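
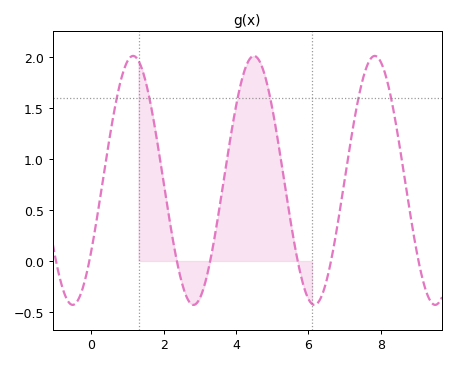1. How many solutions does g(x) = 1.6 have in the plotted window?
6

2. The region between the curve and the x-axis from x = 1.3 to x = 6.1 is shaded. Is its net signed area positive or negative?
positive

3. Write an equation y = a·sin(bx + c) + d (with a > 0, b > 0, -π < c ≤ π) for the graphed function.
y = 1.22sin(1.88x - 0.592) + 0.79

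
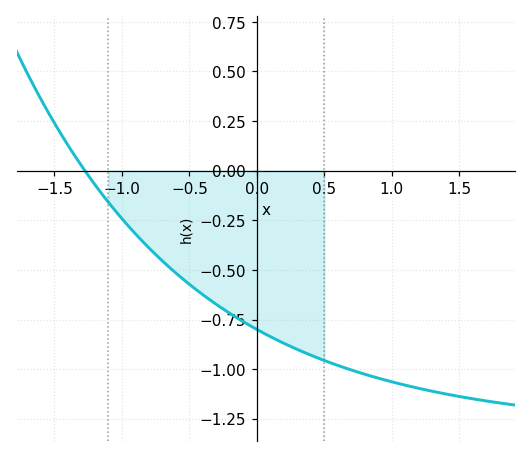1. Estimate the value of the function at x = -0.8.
-0.389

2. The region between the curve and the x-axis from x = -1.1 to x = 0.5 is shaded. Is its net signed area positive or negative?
negative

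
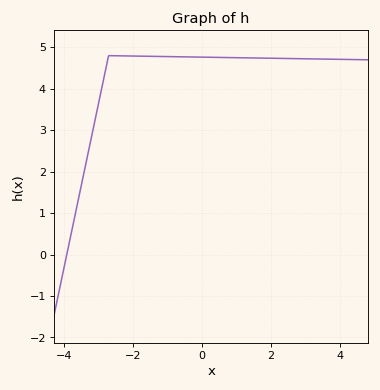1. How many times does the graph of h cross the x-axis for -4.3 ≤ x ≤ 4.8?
1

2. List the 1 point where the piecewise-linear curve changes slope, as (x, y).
(-2.7, 4.8)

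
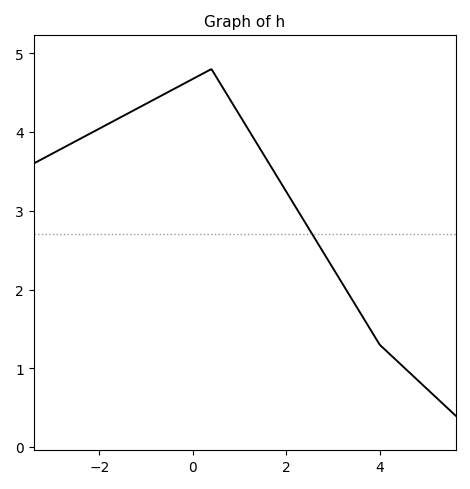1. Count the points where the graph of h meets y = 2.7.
1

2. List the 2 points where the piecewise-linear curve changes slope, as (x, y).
(0.4, 4.8); (4, 1.3)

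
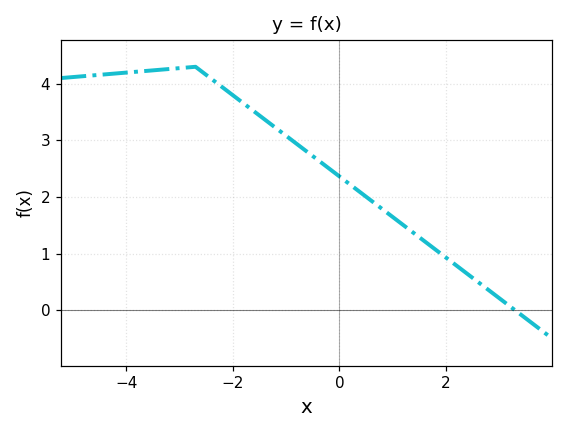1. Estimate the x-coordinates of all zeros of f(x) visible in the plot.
3.3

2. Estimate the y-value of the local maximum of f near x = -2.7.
4.3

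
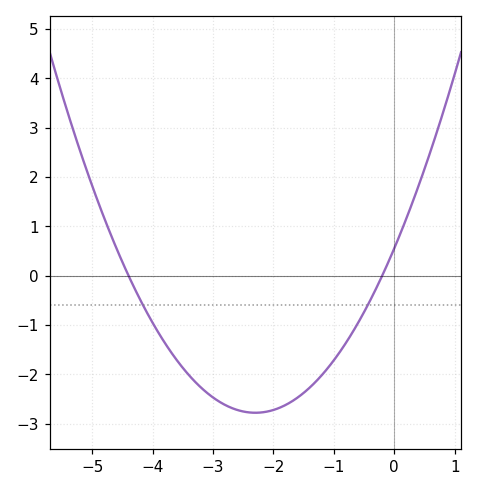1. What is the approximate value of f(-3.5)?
-1.87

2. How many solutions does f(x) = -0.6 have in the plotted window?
2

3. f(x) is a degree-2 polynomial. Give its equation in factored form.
y = 0.63(x + 4.4)(x + 0.2)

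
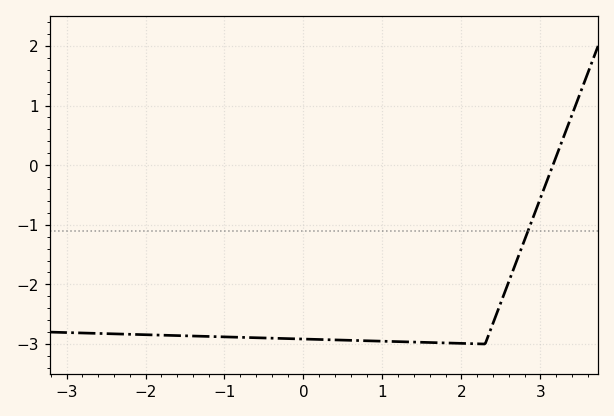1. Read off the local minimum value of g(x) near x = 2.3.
-3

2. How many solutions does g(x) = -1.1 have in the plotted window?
1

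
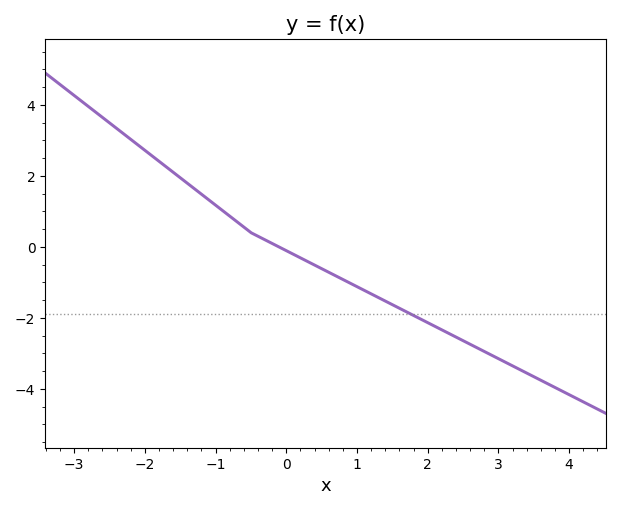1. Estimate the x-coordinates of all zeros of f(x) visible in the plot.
-0.2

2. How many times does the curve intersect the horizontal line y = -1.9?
1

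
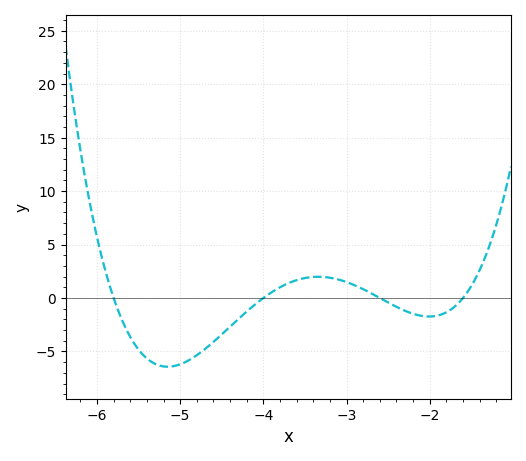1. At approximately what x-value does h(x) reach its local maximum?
-3.3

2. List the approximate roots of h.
-5.8, -4, -2.6, -1.6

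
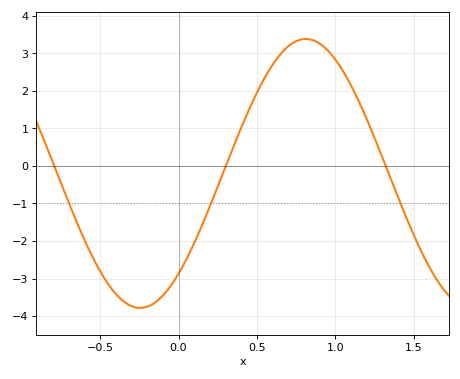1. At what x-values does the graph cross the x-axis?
-0.8, 0.3, 1.3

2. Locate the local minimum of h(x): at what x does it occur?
-0.25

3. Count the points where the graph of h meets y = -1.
3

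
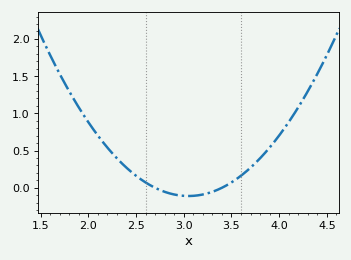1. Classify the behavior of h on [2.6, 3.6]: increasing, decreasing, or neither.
neither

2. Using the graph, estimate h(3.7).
0.25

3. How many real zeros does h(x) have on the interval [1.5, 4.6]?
2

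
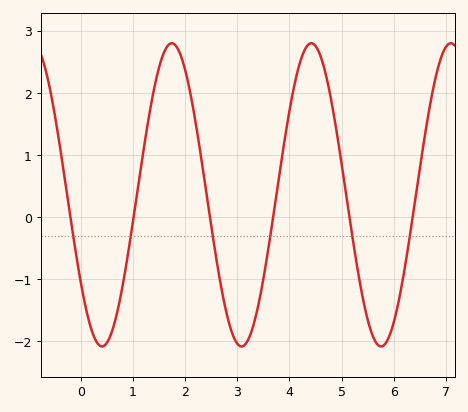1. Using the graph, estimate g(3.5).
-0.994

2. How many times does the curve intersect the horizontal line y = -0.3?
6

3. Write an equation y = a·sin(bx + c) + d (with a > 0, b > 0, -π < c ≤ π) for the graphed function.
y = 2.44sin(2.35x - 2.53) + 0.36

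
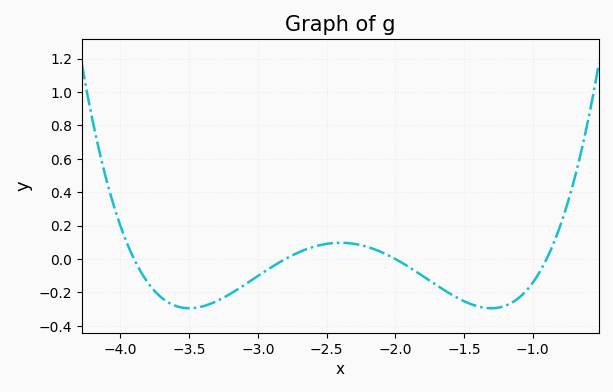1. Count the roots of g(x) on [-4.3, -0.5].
4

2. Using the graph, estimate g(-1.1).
-0.231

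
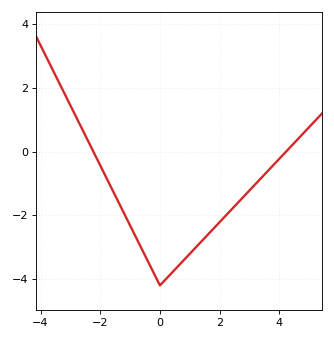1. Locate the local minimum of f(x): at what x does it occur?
0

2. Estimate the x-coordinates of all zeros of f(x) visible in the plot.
-2.2, 4.2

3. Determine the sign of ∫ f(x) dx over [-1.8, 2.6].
negative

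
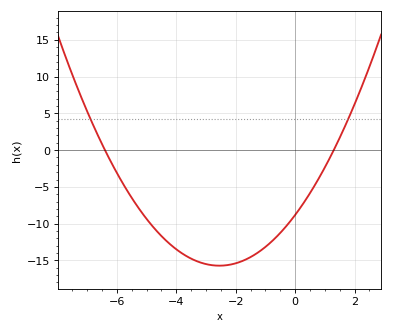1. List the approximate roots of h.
-6.4, 1.4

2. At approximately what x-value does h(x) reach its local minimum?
-2.6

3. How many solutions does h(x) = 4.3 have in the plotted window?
2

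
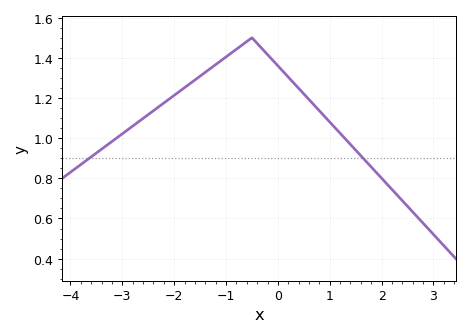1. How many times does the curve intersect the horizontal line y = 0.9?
2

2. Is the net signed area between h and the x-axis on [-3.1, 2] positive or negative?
positive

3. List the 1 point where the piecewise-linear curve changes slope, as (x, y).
(-0.5, 1.5)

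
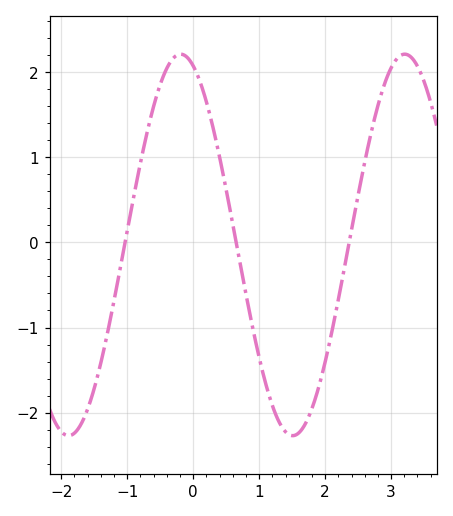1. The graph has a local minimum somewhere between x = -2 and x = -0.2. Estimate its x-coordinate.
-1.9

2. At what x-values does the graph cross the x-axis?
-1, 0.7, 2.4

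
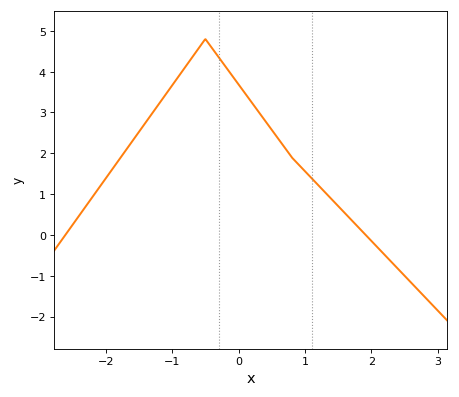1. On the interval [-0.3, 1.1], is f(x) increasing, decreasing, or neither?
decreasing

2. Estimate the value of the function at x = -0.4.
4.58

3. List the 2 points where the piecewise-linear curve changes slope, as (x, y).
(-0.5, 4.8); (0.8, 1.9)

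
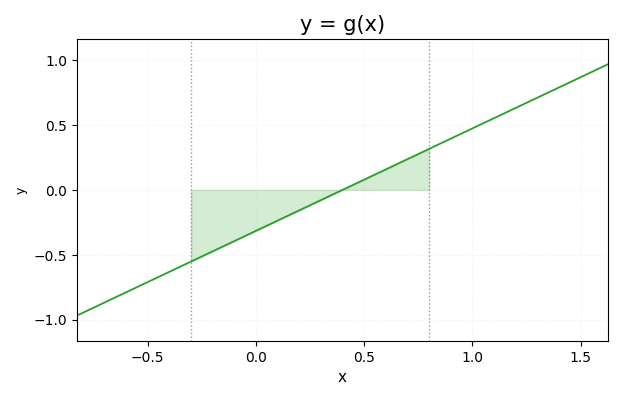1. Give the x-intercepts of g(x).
0.4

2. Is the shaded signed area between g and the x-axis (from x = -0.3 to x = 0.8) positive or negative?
negative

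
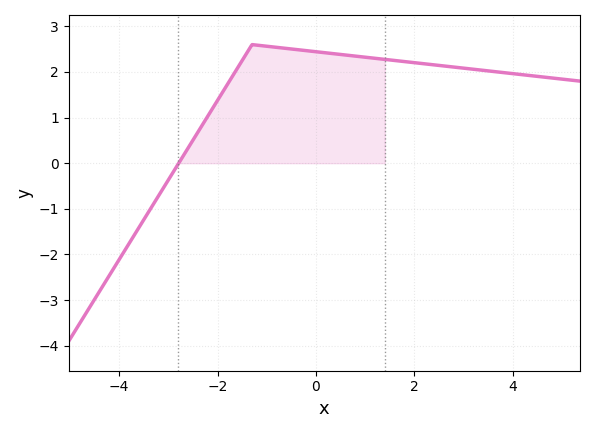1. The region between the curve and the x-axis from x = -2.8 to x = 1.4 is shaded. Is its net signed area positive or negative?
positive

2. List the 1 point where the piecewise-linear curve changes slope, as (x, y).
(-1.3, 2.6)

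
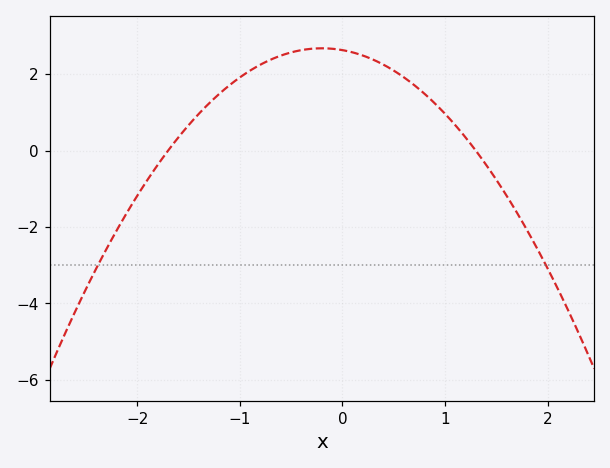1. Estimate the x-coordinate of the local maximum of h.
-0.2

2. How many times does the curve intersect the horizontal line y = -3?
2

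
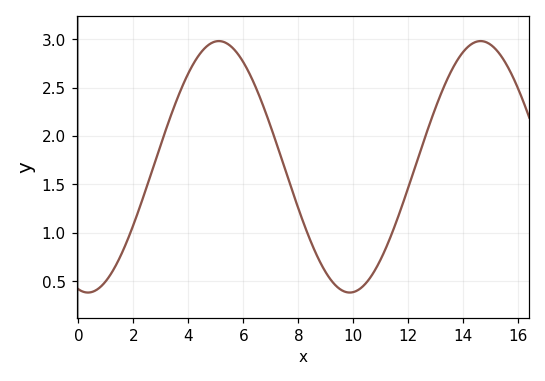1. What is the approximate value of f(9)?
0.588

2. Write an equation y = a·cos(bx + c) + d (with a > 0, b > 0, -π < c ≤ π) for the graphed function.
y = 1.3cos(0.66x + 2.91) + 1.68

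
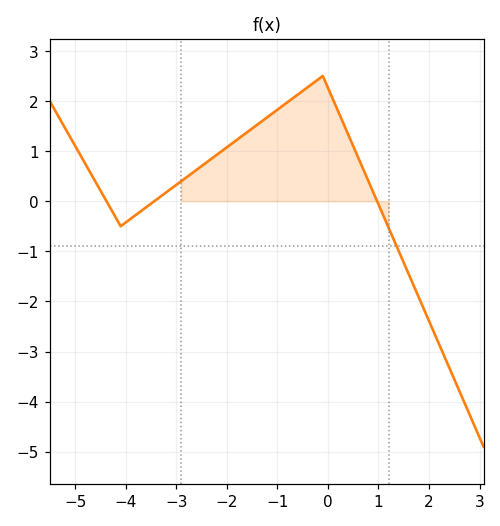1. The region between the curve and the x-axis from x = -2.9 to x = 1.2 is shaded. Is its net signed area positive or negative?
positive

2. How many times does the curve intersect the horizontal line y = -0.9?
1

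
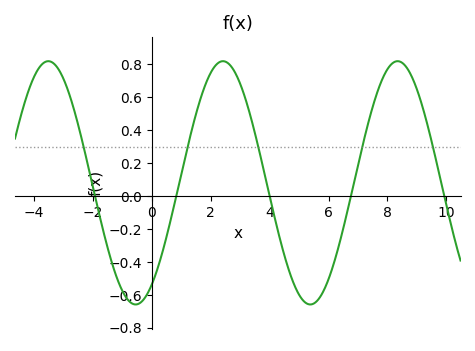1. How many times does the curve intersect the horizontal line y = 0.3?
5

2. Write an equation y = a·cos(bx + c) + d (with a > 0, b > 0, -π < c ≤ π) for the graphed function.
y = 0.74cos(1.06x - 2.56) + 0.08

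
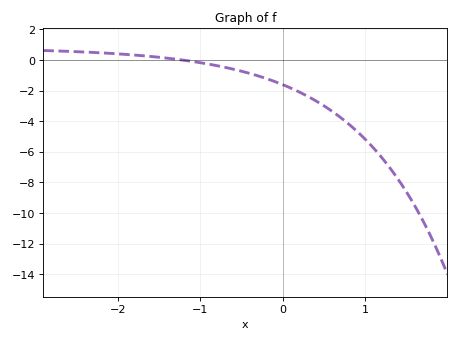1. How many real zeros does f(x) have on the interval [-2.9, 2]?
1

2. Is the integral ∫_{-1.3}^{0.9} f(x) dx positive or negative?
negative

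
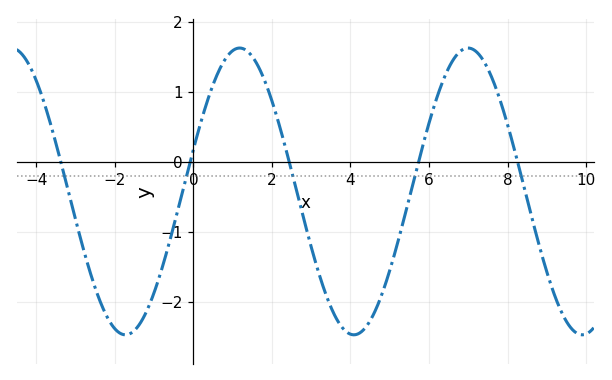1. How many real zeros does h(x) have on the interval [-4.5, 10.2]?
5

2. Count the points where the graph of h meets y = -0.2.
5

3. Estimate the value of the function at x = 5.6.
-0.3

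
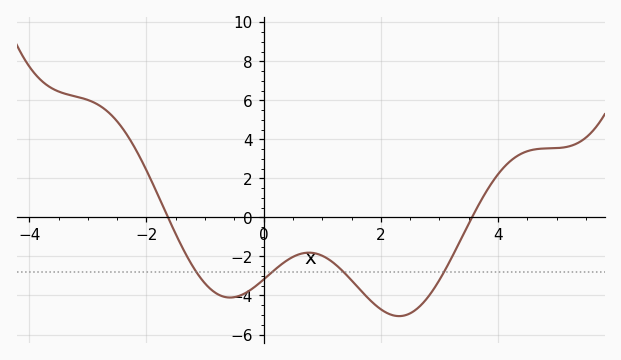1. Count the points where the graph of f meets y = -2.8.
4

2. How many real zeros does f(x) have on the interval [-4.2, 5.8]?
2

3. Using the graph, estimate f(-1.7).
0.461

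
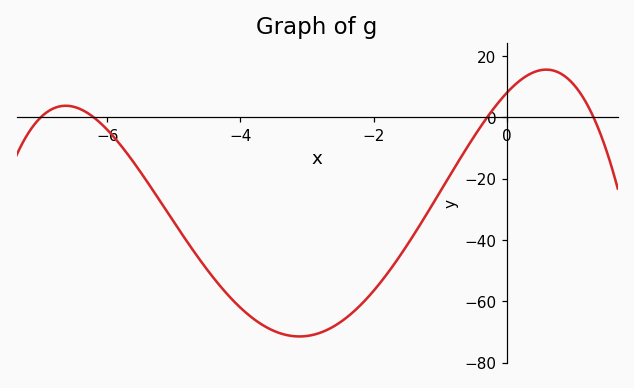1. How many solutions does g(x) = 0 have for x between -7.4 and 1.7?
4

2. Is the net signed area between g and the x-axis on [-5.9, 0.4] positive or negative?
negative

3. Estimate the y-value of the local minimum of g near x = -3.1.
-72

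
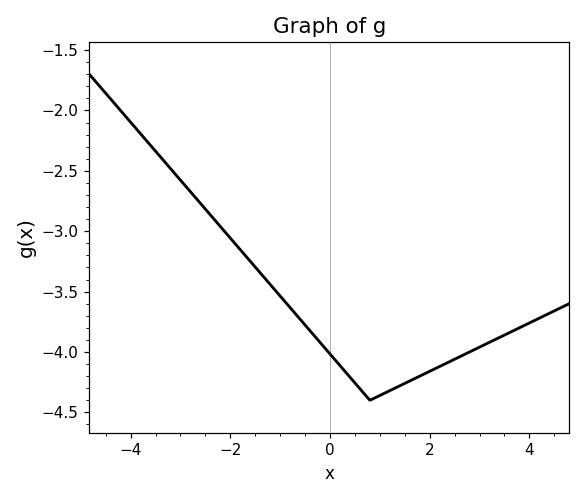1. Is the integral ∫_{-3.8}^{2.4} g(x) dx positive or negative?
negative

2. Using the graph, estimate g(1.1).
-4.35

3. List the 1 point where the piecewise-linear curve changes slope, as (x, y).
(0.8, -4.4)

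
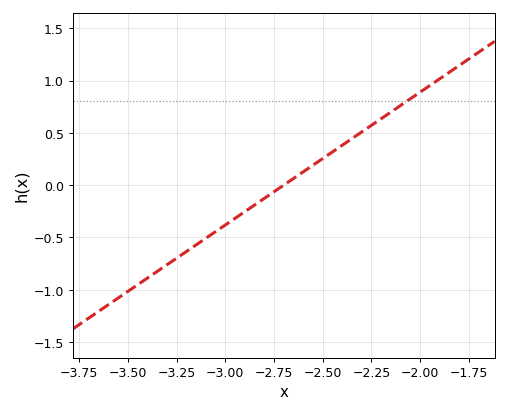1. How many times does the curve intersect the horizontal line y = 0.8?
1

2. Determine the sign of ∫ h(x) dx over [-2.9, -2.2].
positive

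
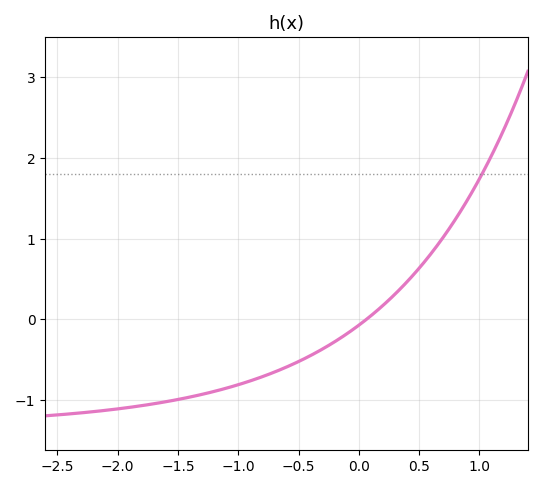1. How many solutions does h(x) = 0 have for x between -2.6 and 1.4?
1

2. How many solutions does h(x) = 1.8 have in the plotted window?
1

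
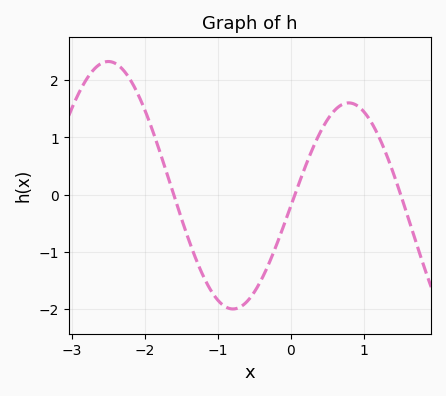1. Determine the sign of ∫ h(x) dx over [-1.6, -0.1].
negative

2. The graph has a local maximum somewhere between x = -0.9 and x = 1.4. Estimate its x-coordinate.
0.793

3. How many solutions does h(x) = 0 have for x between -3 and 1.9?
3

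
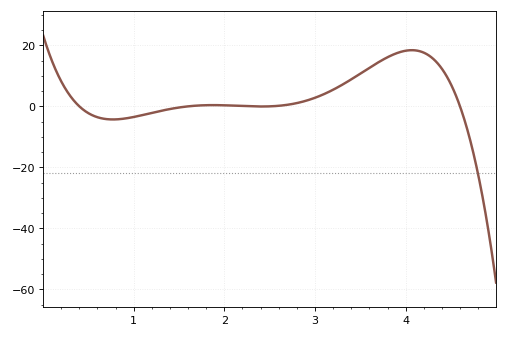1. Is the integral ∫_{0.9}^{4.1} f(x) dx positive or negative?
positive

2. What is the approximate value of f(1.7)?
0.25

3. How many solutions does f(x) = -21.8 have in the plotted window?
1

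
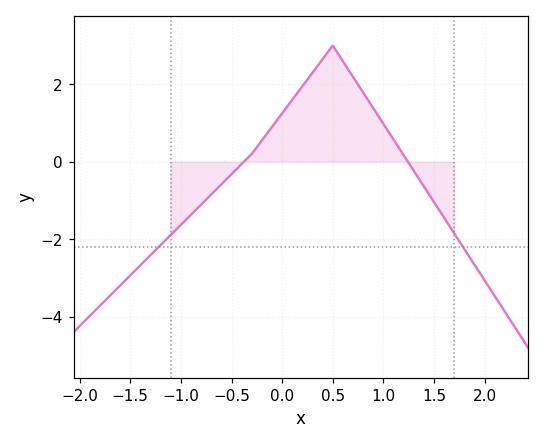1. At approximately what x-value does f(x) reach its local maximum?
0.499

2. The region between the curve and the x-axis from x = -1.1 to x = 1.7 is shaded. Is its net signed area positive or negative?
positive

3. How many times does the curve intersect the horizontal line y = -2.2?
2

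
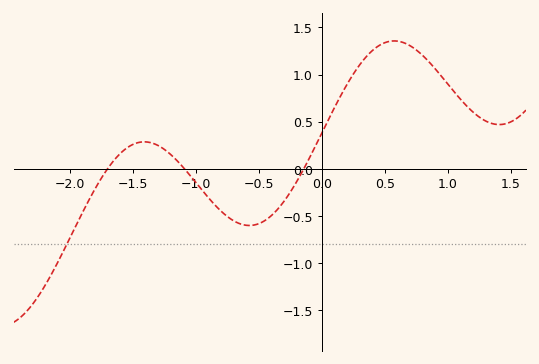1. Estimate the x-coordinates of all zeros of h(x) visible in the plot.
-1.7, -1.1, -0.1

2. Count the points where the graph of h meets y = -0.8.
1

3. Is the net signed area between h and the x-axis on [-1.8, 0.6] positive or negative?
positive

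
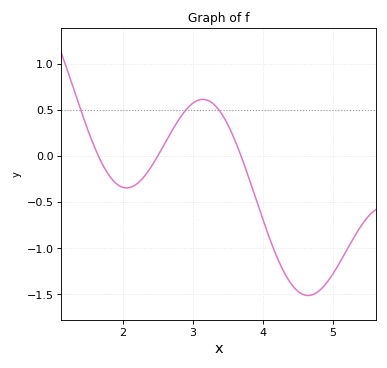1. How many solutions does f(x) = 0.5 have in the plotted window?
3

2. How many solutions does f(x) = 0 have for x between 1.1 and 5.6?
3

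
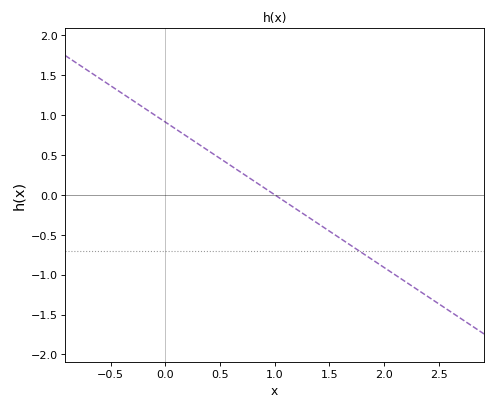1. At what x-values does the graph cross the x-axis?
1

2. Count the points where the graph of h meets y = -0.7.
1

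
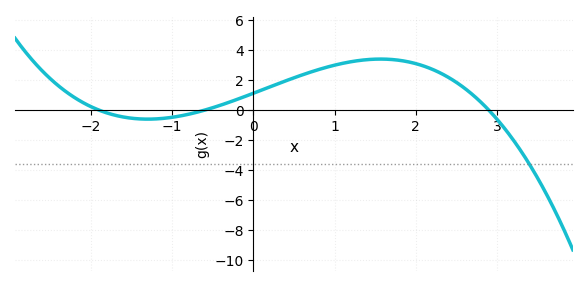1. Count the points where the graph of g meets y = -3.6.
1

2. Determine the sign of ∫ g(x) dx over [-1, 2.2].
positive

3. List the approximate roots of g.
-1.9, -0.6, 2.9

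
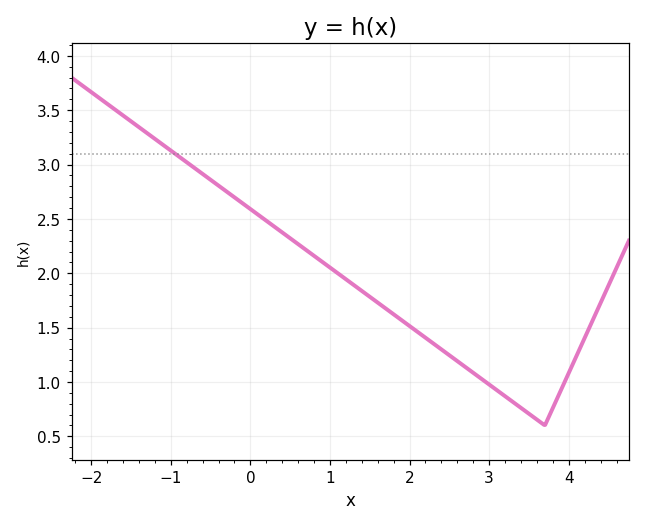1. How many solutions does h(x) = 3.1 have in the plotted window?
1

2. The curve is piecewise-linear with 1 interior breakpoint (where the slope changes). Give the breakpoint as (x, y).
(3.7, 0.6)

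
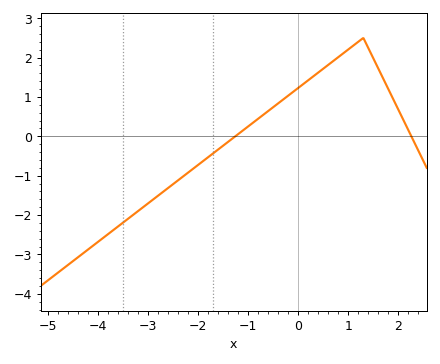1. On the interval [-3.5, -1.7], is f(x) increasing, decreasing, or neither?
increasing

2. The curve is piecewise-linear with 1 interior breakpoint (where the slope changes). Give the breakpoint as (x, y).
(1.3, 2.5)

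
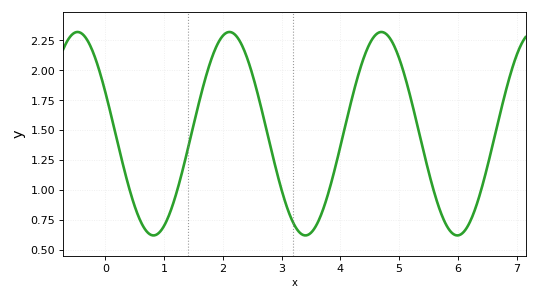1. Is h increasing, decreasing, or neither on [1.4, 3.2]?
neither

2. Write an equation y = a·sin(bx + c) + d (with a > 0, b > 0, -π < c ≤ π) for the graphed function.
y = 0.85sin(2.43x + 2.72) + 1.47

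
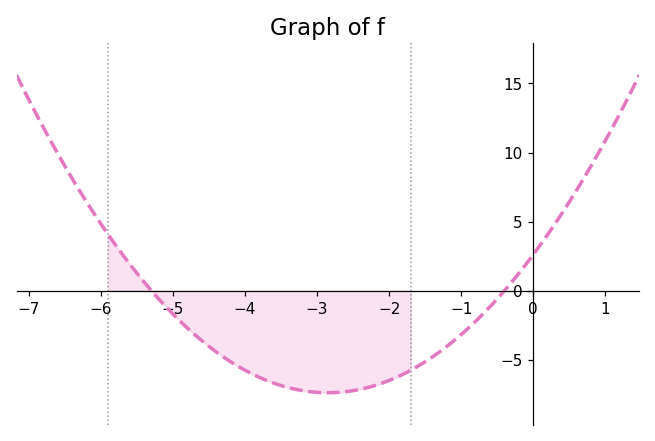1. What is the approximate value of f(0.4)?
5.5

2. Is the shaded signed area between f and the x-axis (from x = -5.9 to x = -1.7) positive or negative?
negative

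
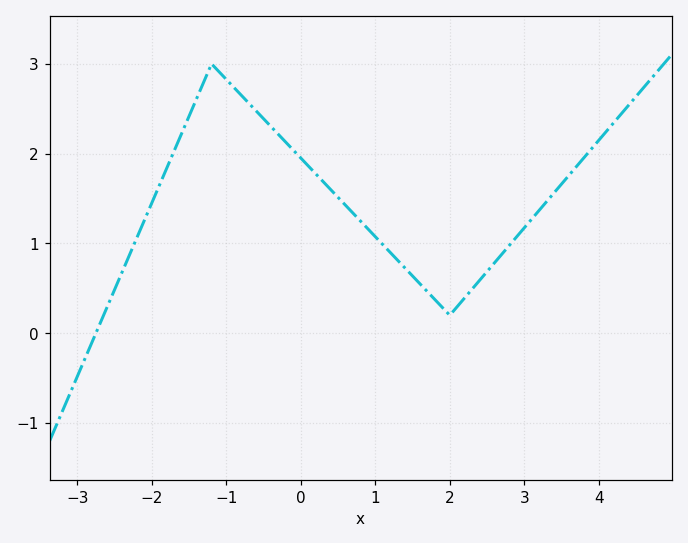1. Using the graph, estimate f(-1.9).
1.65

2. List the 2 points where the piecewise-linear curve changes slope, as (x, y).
(-1.2, 3); (2, 0.2)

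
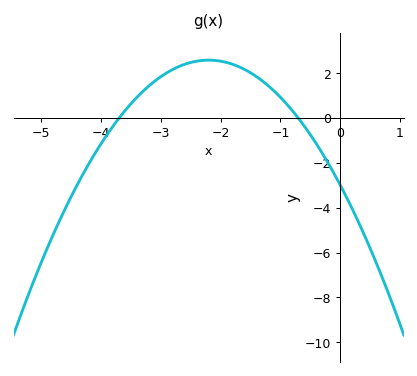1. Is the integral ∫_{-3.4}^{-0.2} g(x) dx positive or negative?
positive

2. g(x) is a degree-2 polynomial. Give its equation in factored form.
y = -1.15(x + 3.7)(x + 0.7)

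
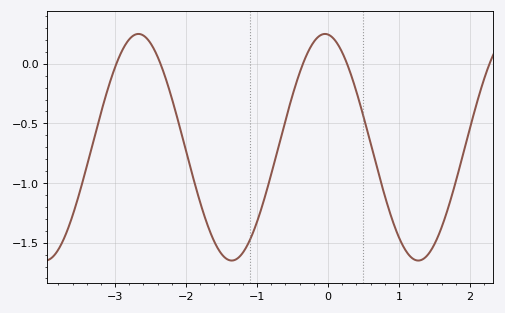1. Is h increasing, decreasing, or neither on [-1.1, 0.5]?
neither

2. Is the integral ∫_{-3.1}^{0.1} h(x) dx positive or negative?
negative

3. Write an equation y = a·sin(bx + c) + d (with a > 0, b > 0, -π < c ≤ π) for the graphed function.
y = 0.95sin(2.4x + 1.7) - 0.7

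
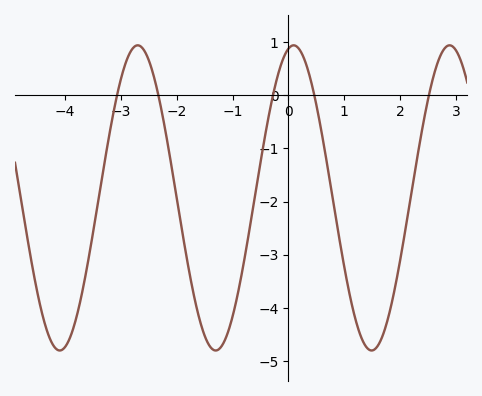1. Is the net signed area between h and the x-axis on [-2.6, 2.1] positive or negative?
negative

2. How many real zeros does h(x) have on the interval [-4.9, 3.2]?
5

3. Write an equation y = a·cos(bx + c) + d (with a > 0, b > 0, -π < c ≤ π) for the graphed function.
y = 2.87cos(2.25x - 0.21) - 1.93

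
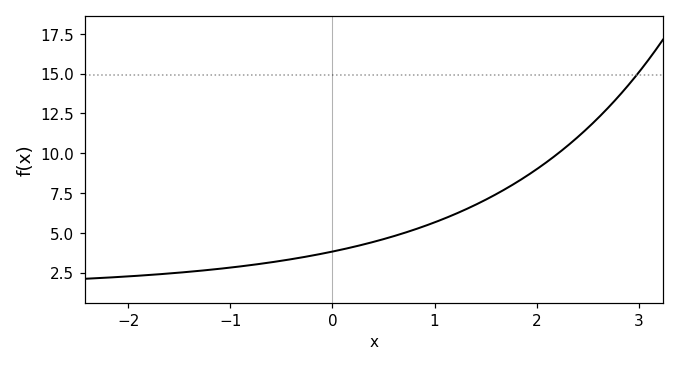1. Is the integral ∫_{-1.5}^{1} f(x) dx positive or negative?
positive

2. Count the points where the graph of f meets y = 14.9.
1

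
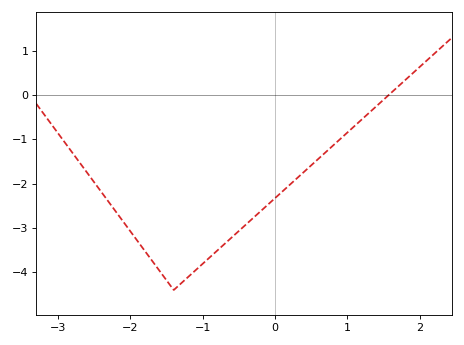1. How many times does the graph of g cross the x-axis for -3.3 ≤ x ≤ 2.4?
1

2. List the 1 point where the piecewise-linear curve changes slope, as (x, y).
(-1.4, -4.4)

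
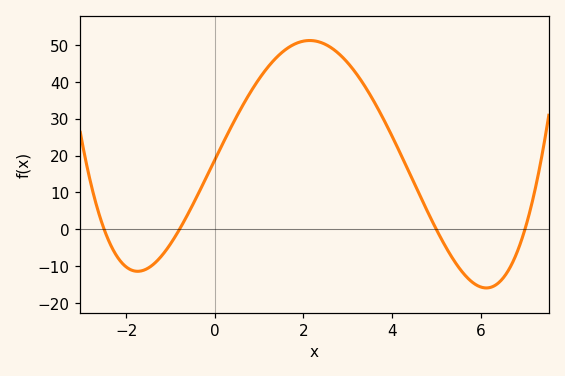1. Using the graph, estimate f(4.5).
13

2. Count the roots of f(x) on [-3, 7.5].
4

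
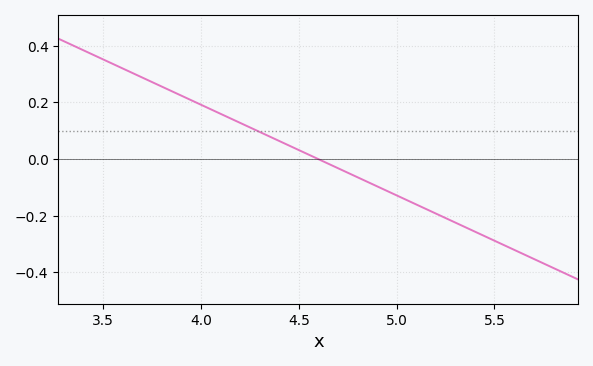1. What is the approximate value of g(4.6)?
0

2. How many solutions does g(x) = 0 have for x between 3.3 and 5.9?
1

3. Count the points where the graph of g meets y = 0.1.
1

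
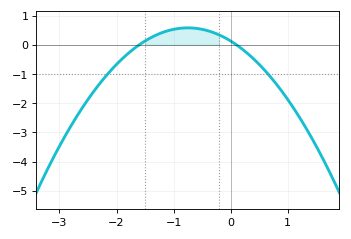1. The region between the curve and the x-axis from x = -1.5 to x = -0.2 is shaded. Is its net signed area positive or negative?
positive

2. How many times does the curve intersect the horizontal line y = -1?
2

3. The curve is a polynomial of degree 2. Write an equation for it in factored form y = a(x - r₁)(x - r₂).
y = -0.8(x + 1.6)(x - 0.1)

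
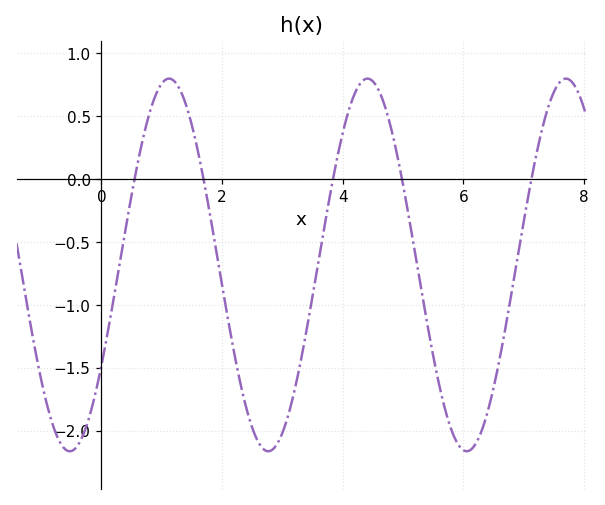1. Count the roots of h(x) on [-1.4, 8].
5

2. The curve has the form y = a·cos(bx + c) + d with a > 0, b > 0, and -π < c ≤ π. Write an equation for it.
y = 1.48cos(1.9x - 2.1) - 0.68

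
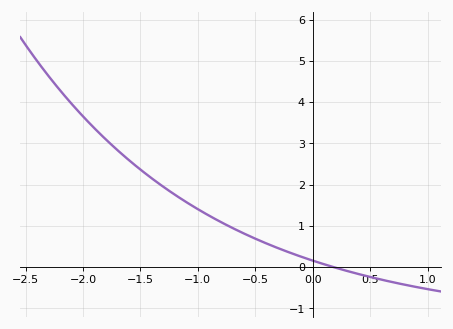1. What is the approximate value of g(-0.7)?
0.953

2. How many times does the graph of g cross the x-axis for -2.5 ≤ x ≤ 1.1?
1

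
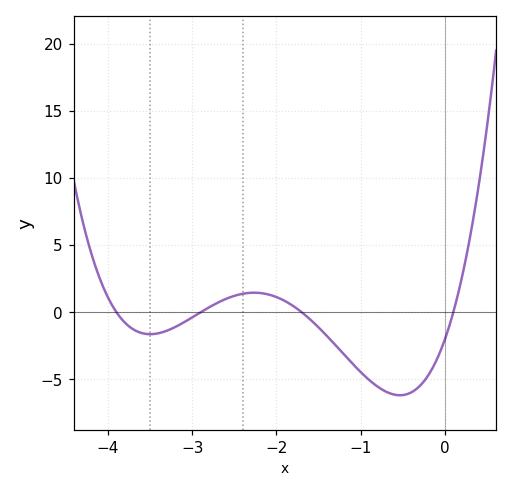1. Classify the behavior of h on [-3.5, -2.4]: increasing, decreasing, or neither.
increasing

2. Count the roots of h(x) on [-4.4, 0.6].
4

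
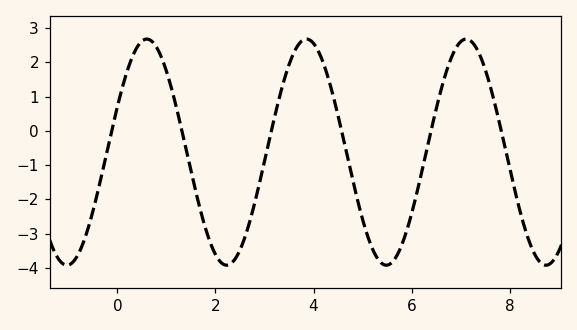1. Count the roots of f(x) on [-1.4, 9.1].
6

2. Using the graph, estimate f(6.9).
2.4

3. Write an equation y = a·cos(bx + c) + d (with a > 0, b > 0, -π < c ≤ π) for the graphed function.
y = 3.3cos(1.9x - 1.2) - 0.62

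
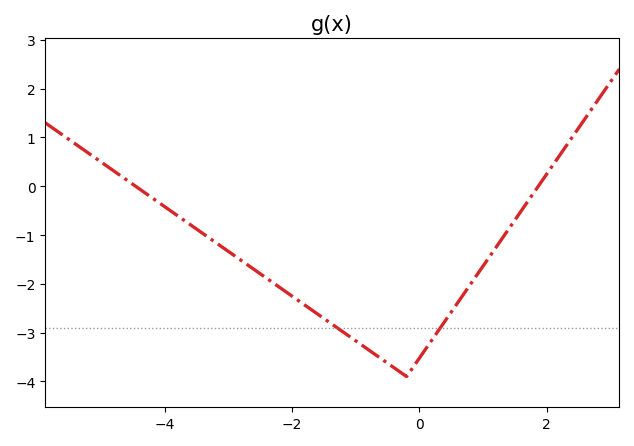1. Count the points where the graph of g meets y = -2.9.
2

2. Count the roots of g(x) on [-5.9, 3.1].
2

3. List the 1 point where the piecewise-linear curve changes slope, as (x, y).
(-0.2, -3.9)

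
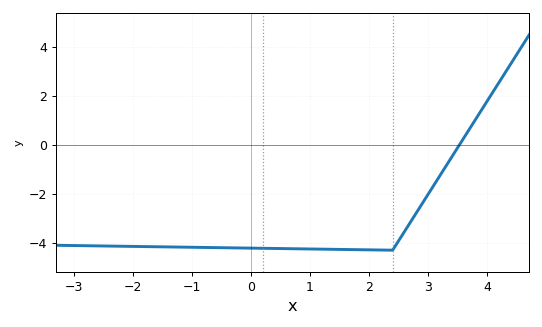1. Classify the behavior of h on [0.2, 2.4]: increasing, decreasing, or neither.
decreasing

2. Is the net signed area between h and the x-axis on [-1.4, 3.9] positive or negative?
negative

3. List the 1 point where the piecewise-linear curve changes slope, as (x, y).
(2.4, -4.3)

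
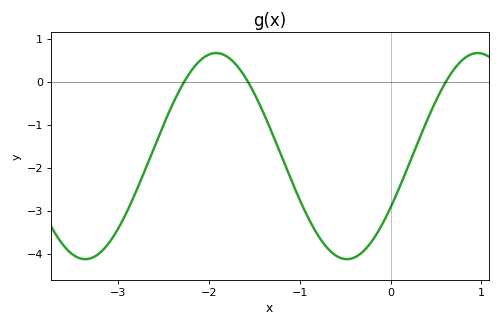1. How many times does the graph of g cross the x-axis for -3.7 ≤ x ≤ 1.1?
3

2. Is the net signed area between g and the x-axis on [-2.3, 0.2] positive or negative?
negative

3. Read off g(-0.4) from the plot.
-4.1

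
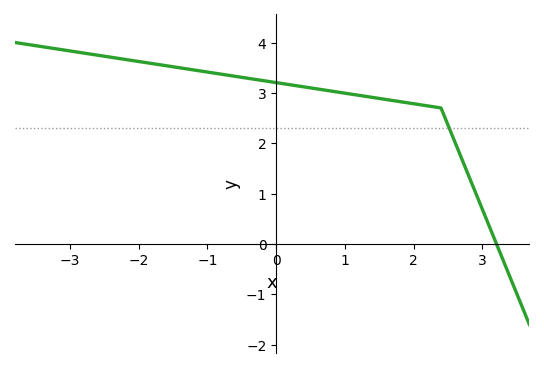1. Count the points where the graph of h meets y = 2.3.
1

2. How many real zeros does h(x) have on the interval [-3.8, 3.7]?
1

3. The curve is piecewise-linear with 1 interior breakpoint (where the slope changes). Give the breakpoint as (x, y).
(2.4, 2.7)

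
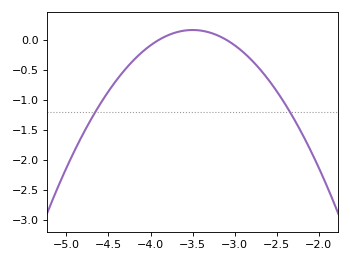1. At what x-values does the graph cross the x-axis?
-3.9, -3.1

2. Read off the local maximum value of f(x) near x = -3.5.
0.15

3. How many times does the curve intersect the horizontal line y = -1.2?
2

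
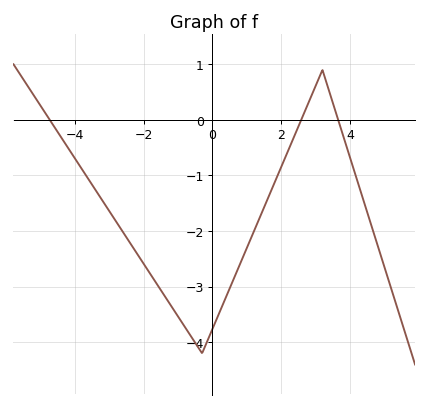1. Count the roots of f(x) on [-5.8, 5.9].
3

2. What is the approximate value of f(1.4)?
-1.72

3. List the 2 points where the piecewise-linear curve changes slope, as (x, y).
(-0.3, -4.2); (3.2, 0.9)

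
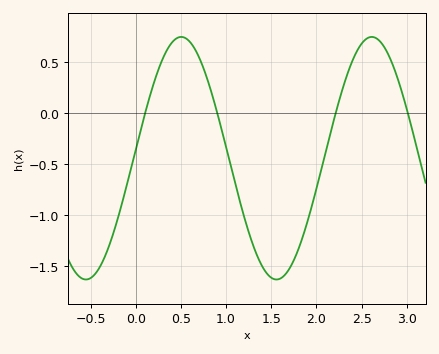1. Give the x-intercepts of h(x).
0.1, 0.9, 2.2, 3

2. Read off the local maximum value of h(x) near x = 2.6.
0.75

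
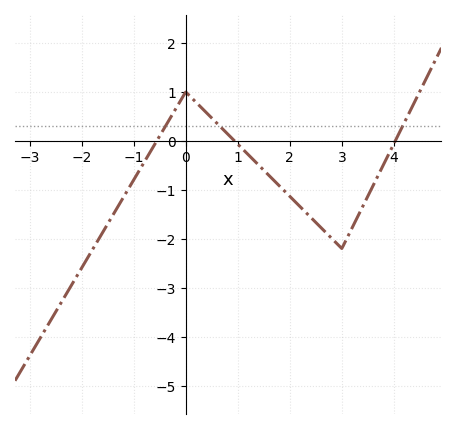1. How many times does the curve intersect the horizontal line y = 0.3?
3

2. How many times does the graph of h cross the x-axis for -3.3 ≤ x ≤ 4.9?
3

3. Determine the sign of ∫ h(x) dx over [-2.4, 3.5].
negative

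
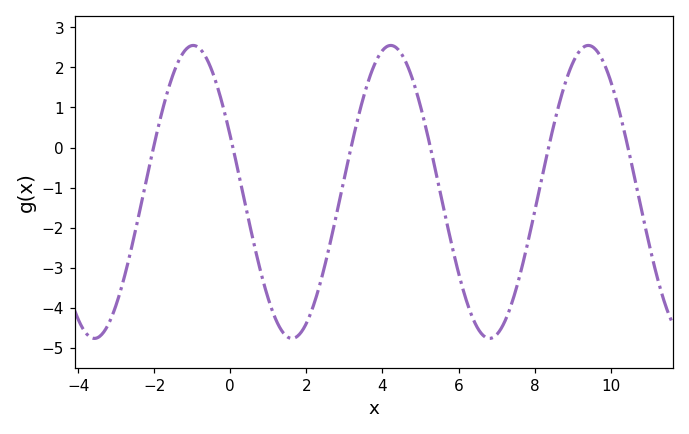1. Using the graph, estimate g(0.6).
-2.31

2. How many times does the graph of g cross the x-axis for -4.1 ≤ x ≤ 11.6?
6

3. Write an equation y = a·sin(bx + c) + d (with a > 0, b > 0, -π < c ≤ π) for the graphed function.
y = 3.66sin(1.21x + 2.75) - 1.11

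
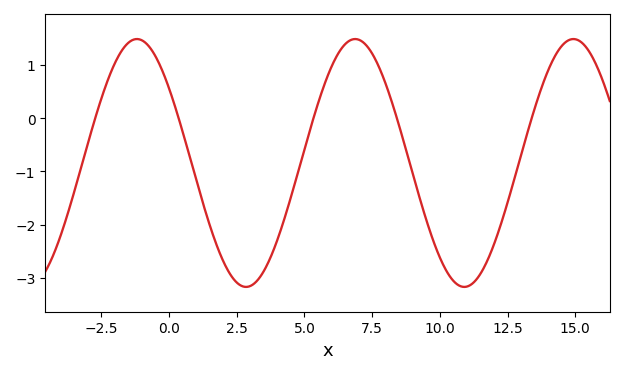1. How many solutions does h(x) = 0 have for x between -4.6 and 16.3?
5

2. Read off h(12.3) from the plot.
-1.92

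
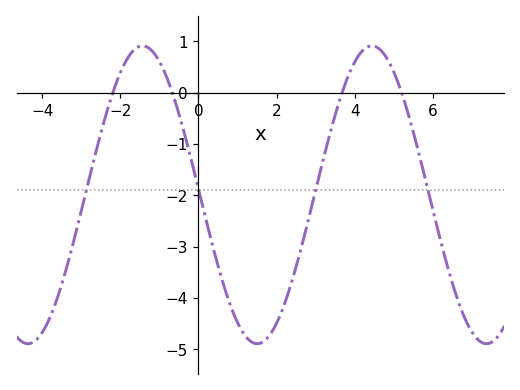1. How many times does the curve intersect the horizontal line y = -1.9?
4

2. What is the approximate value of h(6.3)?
-3.17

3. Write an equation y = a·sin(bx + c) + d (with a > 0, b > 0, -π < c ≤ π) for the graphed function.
y = 2.9sin(1.07x + 3.1) - 1.99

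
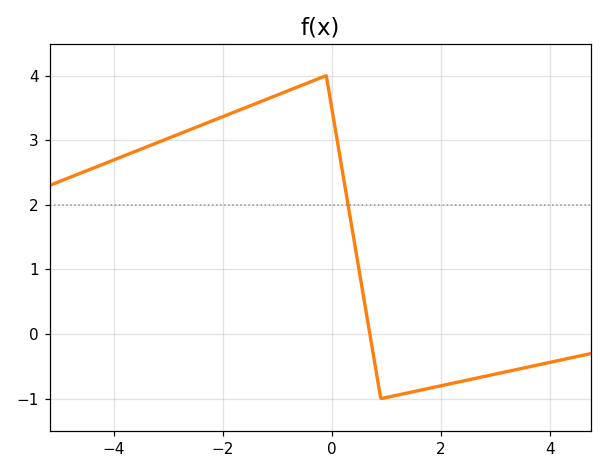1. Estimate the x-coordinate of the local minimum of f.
1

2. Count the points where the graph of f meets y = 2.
1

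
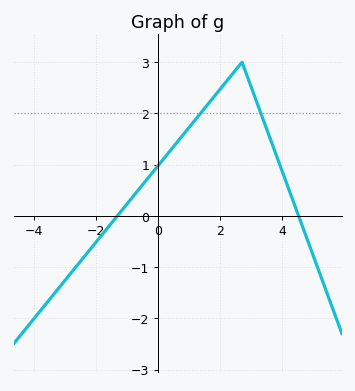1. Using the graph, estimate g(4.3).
0.4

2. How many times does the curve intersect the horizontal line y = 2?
2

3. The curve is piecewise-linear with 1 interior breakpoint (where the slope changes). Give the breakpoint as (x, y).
(2.7, 3)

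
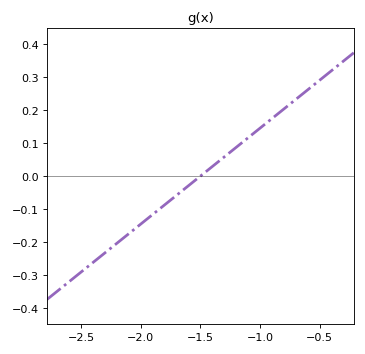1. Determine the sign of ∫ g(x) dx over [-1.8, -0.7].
positive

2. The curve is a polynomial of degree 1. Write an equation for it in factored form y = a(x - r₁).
y = 0.29(x + 1.5)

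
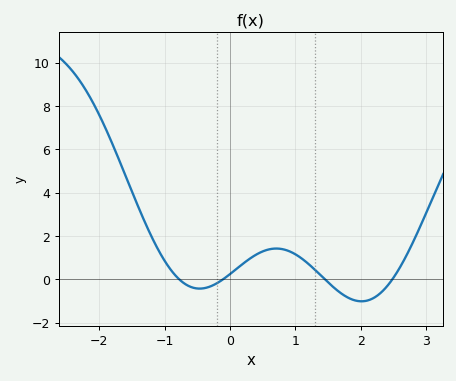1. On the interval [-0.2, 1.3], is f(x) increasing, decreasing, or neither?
neither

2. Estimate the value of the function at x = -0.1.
0.017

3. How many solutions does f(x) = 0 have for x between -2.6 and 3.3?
4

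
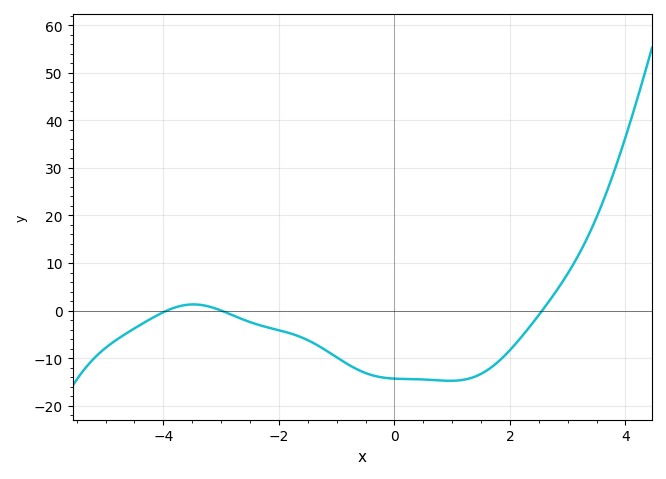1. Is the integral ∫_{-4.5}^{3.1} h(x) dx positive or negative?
negative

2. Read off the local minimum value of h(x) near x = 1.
-14.7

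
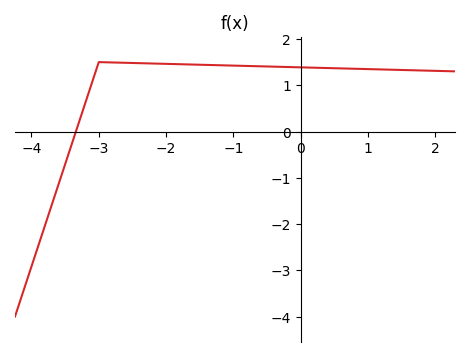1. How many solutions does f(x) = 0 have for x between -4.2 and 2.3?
1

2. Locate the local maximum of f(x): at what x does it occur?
-3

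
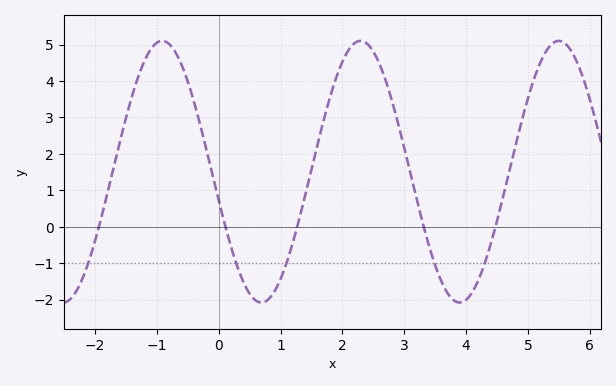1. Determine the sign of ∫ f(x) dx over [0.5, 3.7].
positive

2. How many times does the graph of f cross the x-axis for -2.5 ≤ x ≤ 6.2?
5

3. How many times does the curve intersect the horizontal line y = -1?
5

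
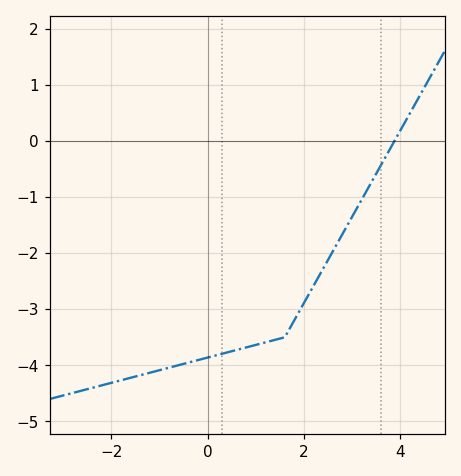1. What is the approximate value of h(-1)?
-4.09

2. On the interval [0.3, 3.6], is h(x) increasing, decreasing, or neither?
increasing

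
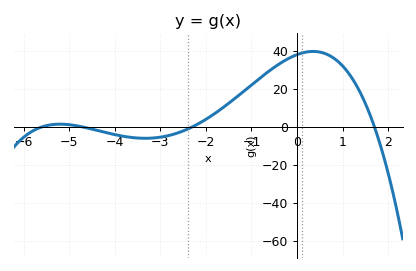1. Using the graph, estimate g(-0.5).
32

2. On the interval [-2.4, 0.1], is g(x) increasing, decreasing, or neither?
increasing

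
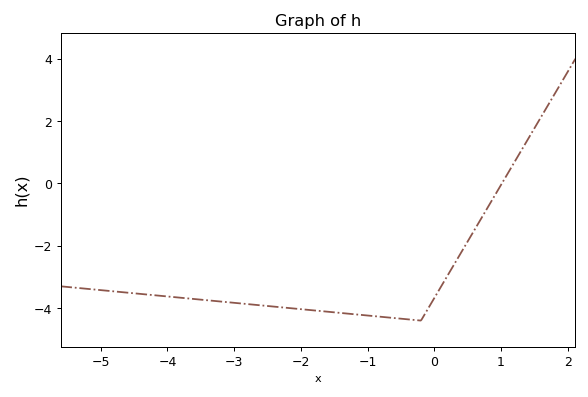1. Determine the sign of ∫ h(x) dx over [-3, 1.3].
negative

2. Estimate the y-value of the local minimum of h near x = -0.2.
-4.4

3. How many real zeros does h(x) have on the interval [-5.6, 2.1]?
1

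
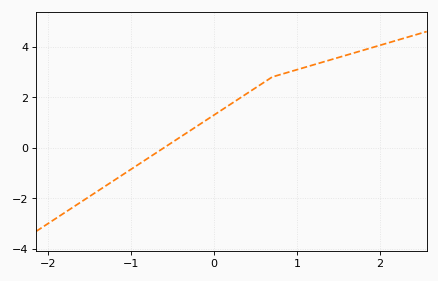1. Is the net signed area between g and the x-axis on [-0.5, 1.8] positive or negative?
positive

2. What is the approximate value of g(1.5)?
3.57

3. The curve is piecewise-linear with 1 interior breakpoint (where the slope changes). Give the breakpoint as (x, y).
(0.7, 2.8)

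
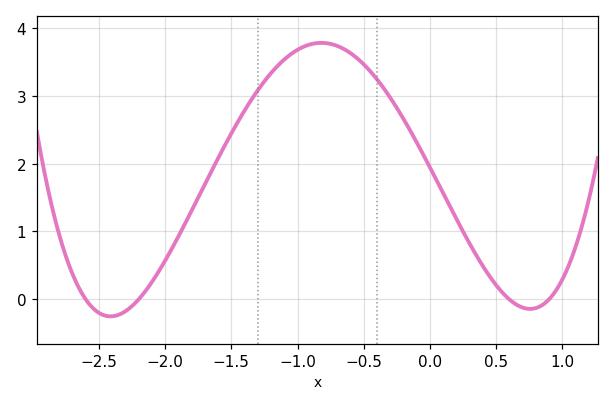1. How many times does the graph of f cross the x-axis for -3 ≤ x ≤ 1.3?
4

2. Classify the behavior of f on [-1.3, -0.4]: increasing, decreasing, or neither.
neither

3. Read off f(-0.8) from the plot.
3.8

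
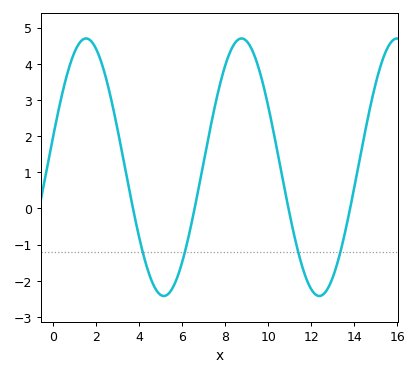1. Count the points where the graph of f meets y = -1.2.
4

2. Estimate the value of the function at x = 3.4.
1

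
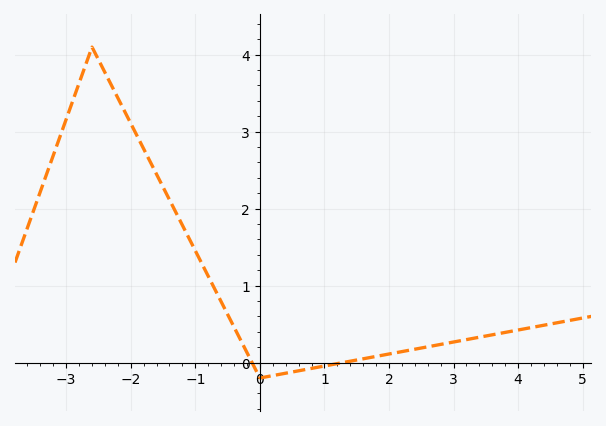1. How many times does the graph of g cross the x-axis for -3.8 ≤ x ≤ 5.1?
2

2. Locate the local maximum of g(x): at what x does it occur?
-2.6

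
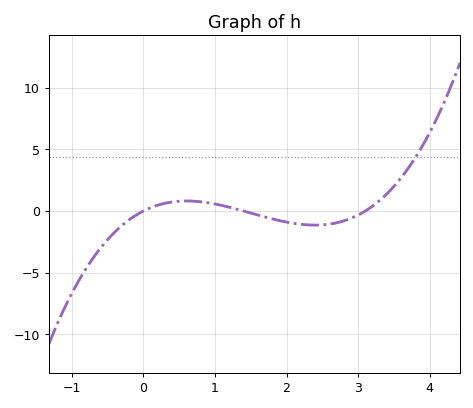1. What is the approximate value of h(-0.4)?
-1.5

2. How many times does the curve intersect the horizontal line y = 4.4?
1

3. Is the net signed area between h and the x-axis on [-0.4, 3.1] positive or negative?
negative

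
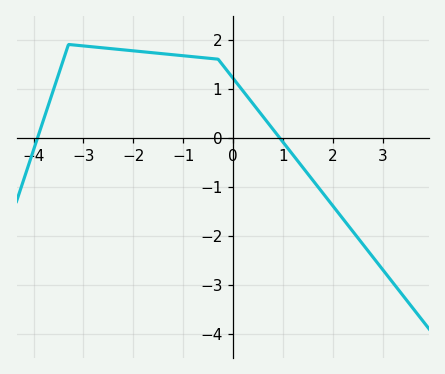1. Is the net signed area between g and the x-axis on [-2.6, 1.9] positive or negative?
positive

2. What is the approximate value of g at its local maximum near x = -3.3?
1.9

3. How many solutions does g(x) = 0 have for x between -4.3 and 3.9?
2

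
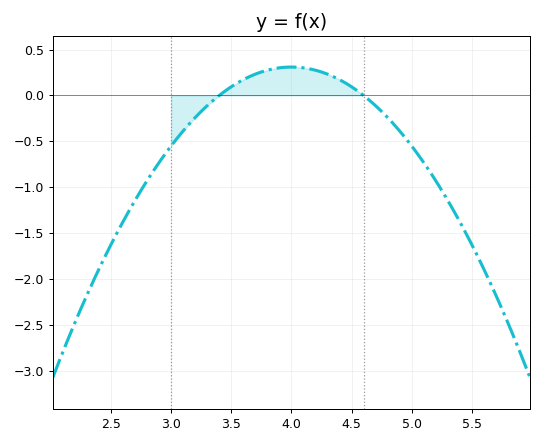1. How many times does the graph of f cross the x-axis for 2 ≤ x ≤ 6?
2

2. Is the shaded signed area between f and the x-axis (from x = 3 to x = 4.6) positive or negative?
positive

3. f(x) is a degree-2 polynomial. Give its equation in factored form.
y = -0.86(x - 3.4)(x - 4.6)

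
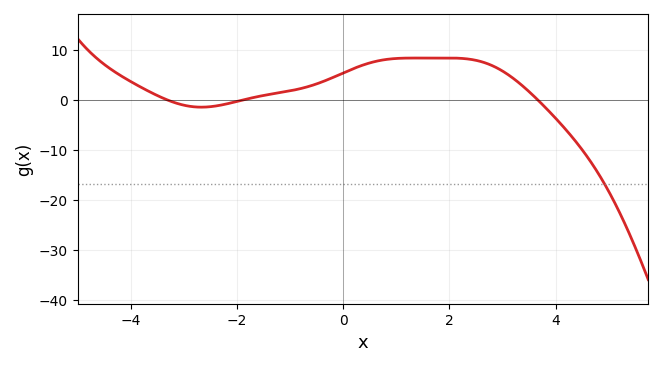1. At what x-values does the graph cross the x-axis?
-3.4, -1.8, 3.6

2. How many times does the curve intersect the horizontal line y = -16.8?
1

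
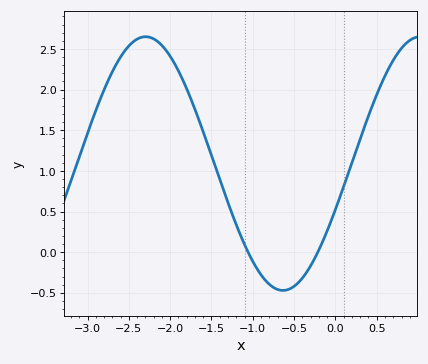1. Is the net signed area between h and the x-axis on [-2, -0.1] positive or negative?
positive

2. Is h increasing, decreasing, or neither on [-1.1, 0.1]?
neither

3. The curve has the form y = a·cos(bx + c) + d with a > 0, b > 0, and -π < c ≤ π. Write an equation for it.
y = 1.56cos(1.89x - 1.94) + 1.09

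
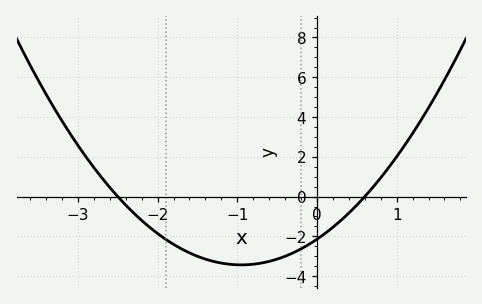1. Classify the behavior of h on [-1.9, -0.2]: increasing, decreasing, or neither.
neither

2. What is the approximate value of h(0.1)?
-1.86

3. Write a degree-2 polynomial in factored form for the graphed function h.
y = 1.43(x + 2.5)(x - 0.6)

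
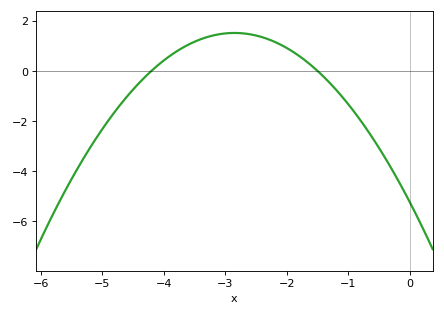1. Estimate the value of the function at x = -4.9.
-2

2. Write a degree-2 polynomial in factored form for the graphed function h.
y = -0.83(x + 4.2)(x + 1.5)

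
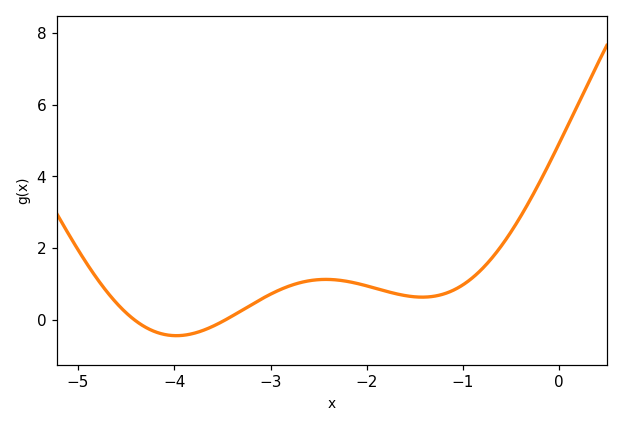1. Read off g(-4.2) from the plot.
-0.326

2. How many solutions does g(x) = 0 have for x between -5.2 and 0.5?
2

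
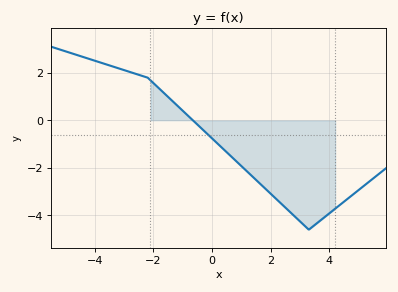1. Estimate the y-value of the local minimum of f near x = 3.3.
-4.6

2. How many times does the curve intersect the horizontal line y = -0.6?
1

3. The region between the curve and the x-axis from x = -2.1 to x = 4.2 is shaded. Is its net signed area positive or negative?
negative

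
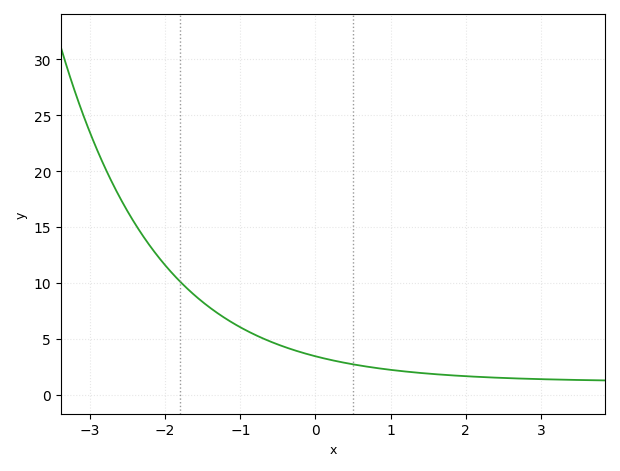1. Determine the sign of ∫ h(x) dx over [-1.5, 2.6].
positive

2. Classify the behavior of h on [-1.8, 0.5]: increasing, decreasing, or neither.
decreasing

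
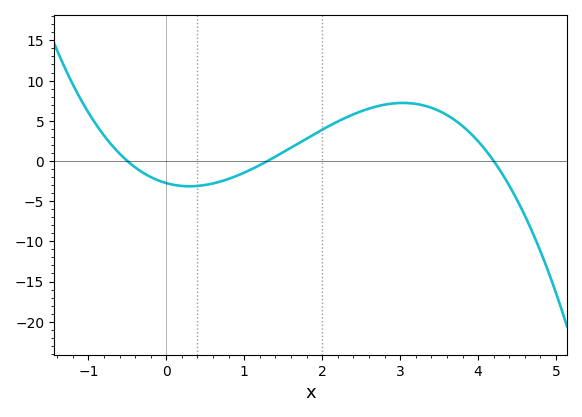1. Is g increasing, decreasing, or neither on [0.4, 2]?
increasing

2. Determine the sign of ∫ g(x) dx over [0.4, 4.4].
positive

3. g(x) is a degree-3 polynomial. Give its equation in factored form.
y = -1.01(x + 0.5)(x - 1.3)(x - 4.2)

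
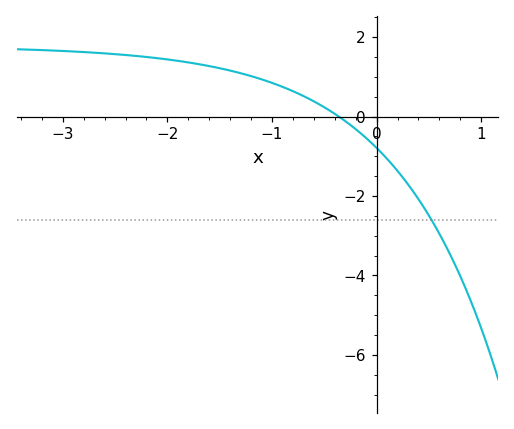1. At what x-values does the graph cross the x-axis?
-0.4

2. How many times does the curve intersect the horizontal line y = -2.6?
1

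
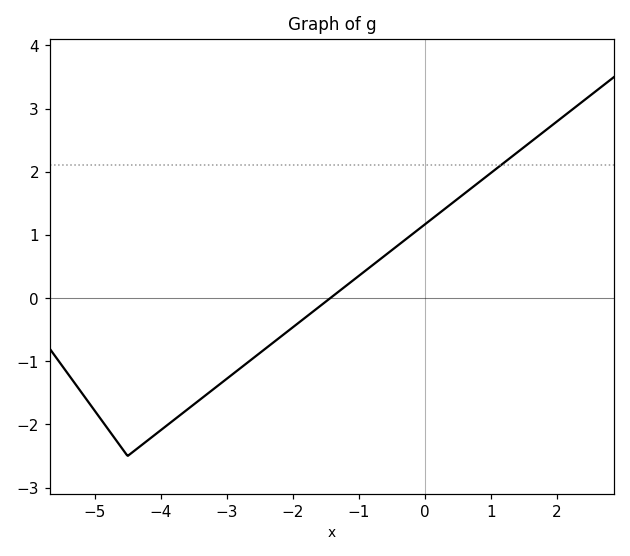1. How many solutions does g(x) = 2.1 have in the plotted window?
1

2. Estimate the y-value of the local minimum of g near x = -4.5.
-2.5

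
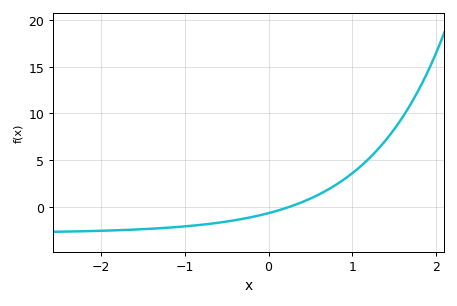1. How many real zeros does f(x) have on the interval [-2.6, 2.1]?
1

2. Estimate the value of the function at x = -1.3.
-2.32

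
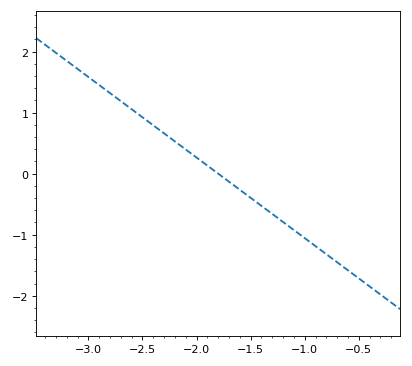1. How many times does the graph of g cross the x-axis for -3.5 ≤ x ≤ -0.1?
1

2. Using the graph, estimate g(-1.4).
-0.5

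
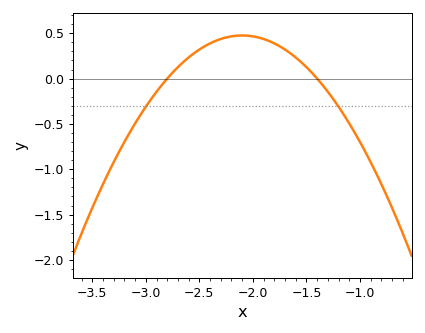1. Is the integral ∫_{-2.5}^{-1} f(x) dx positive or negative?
positive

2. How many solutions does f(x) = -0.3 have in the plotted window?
2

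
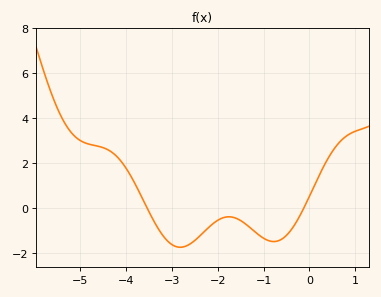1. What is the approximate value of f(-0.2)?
-0.2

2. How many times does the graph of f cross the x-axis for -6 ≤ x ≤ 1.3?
2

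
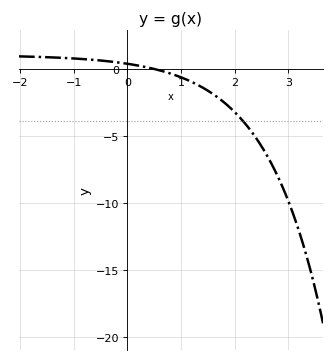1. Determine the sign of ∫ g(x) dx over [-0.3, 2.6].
negative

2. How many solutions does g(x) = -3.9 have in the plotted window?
1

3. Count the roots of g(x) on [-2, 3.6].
1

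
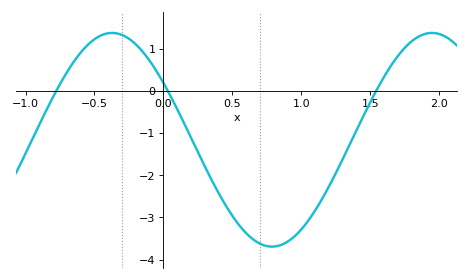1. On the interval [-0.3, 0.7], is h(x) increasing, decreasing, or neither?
decreasing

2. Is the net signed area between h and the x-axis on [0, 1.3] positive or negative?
negative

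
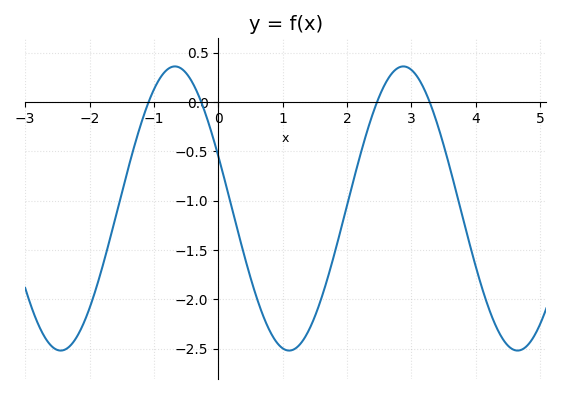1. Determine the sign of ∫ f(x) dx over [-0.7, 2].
negative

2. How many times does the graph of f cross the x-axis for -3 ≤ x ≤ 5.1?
4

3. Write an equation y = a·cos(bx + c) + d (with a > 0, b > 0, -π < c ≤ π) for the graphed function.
y = 1.44cos(1.77x + 1.19) - 1.08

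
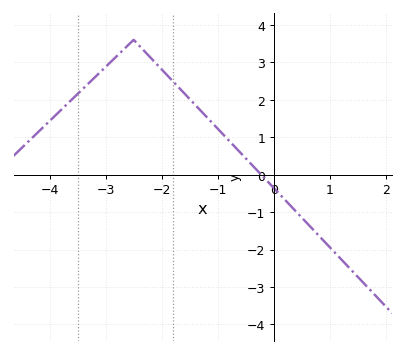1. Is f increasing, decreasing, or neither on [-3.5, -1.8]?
neither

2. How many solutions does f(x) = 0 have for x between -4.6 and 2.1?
1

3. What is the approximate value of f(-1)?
1.22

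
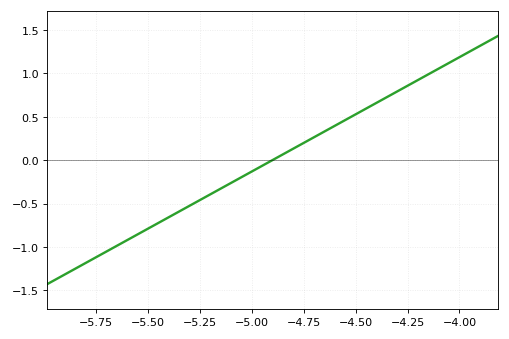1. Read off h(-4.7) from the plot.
0.264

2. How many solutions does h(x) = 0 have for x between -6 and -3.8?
1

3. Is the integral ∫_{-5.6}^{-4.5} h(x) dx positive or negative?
negative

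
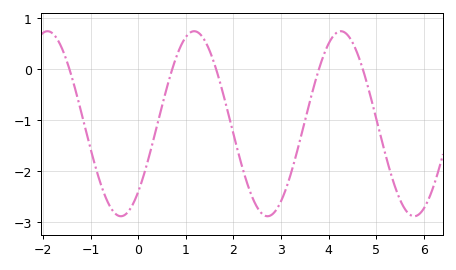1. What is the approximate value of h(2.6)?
-2.83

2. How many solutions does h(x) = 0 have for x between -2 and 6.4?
5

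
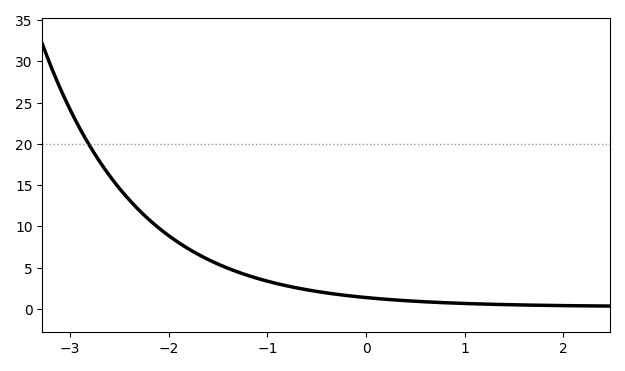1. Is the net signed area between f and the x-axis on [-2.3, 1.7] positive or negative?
positive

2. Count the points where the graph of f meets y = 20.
1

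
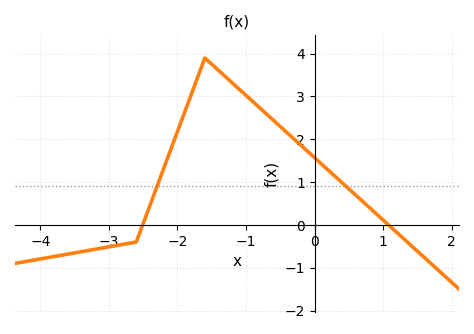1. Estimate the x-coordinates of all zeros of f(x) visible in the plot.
-2.5, 1.1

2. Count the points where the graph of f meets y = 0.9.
2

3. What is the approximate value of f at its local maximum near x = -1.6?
3.9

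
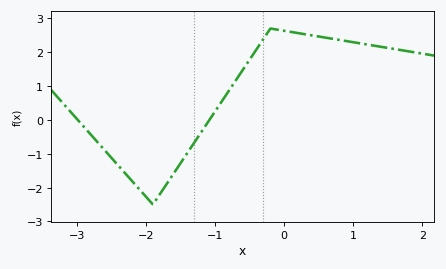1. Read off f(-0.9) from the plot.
0.559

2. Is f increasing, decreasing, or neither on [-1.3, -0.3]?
increasing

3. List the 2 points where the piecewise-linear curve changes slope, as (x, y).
(-1.9, -2.5); (-0.2, 2.7)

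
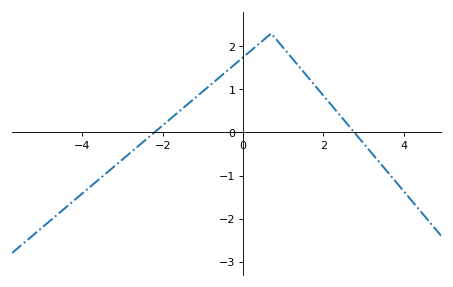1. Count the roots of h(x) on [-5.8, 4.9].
2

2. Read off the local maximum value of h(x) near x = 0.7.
2.3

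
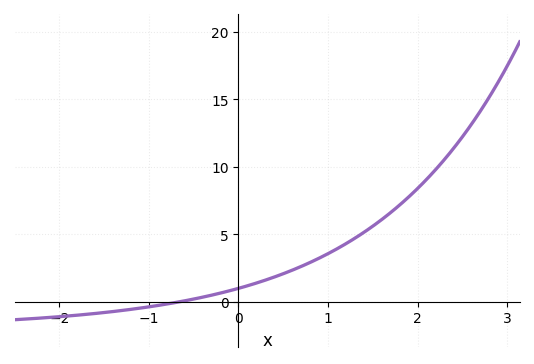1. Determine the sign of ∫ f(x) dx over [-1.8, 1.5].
positive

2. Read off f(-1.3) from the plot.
-0.648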